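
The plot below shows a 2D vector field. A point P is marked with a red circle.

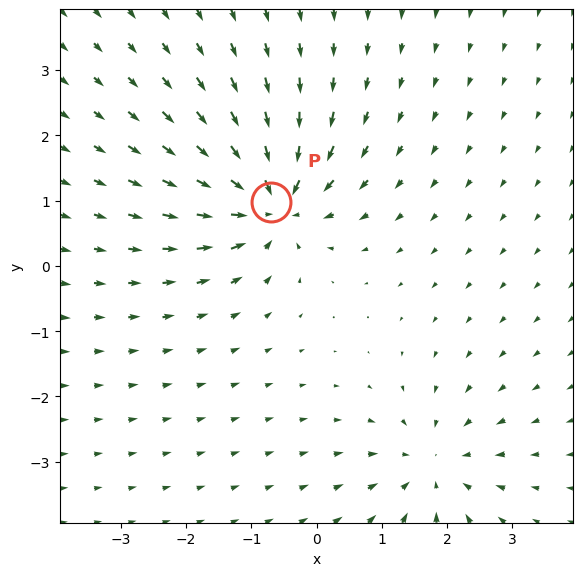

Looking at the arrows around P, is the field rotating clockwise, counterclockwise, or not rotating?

Near P at (-0.7, 1.0) the arrows show no circulation. The curl there is ≈0.

not rotating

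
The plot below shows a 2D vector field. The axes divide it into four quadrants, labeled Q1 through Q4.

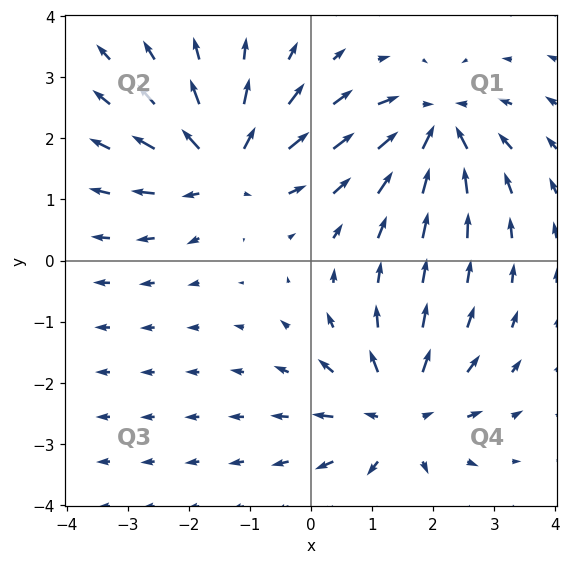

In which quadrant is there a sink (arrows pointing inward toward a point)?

Q1

The sink sits at approximately (2.1, 2.2), which lies in quadrant Q1. The divergence there is about -4, negative as expected for a sink.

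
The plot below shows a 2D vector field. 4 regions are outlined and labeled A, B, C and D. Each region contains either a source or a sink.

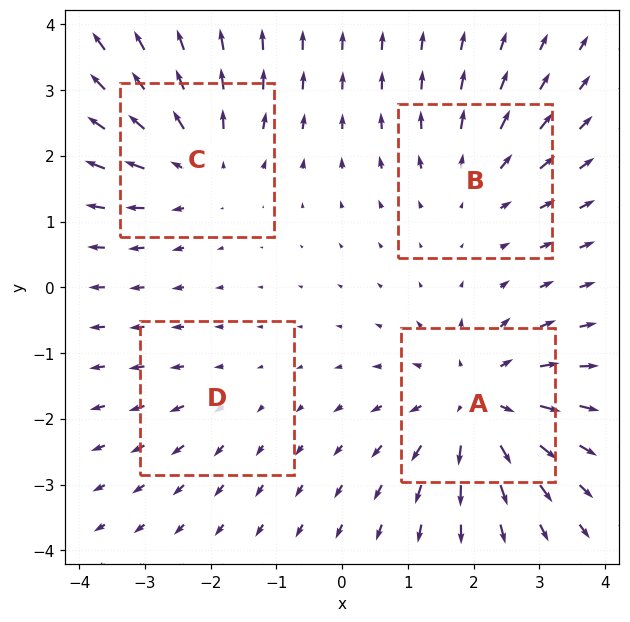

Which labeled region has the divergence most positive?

Divergence at each region's feature centre — A: about +6, B: about +3, C: about +5, D: about +2. Region A is most positive.

A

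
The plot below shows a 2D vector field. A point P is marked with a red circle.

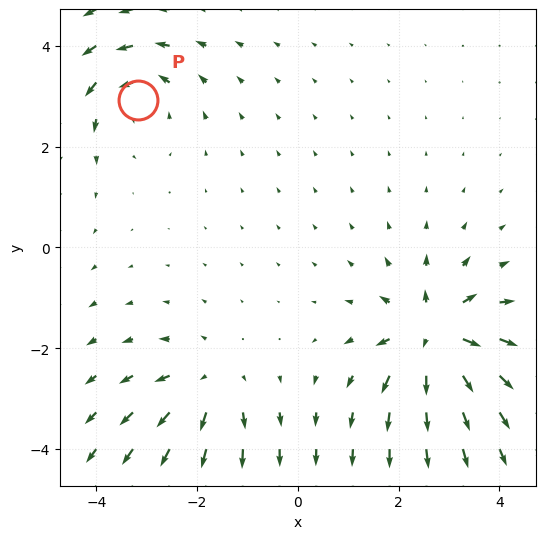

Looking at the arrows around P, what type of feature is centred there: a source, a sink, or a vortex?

At P (-3.2, 2.9) the arrows circulate counterclockwise. Divergence ≈0, curl about +3 — near-zero divergence with nonzero curl is a vortex.

vortex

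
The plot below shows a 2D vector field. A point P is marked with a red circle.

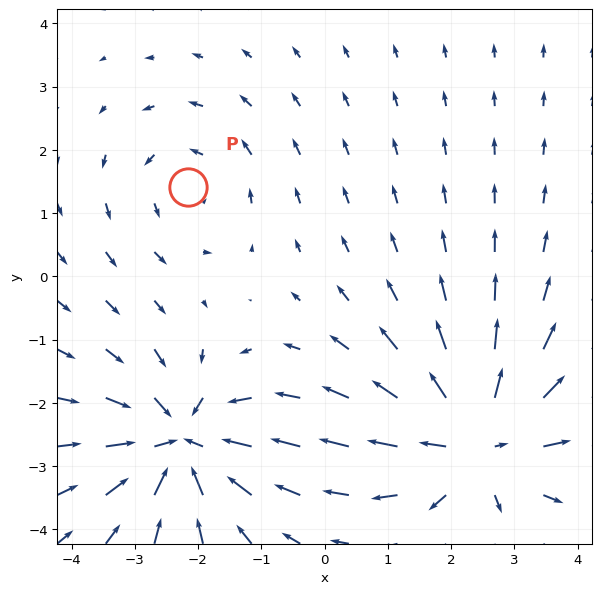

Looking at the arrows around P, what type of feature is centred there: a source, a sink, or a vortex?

vortex

At P (-2.2, 1.4) the arrows circulate counterclockwise. Divergence ≈0, curl about +3 — near-zero divergence with nonzero curl is a vortex.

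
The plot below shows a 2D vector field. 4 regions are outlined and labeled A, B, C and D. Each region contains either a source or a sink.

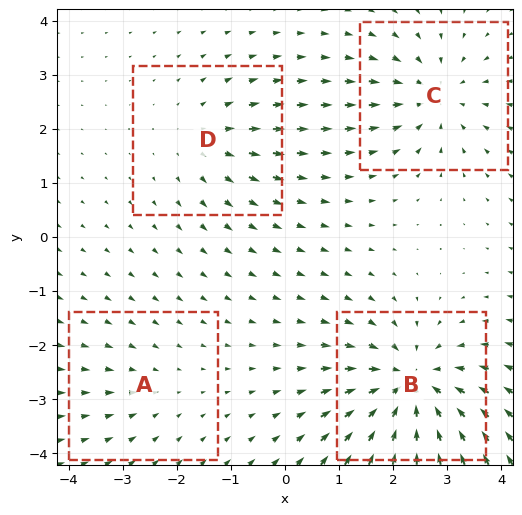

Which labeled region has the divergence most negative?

Divergence at each region's feature centre — A: about -2, B: about -7, C: about -5, D: about +3. Region B is most negative.

B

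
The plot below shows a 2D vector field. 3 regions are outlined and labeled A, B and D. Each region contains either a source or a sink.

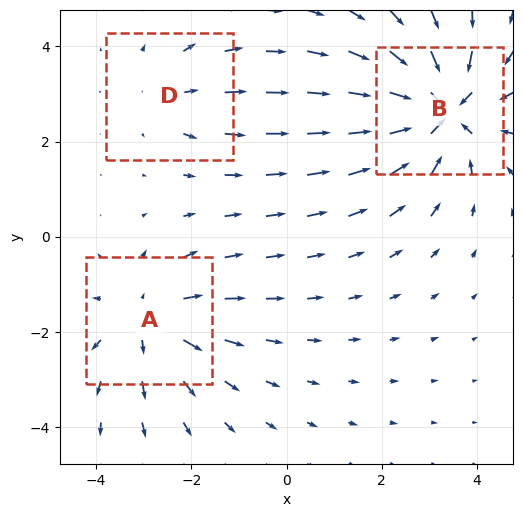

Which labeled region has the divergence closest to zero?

D

Divergence at each region's feature centre — A: about +3, B: about -4, D: about +2. Region D is closest to zero.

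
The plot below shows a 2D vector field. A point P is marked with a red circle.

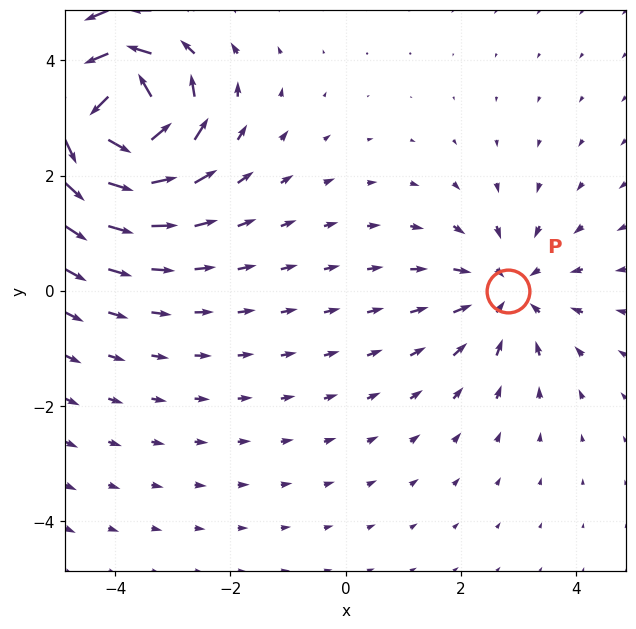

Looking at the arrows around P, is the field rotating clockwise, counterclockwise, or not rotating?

Near P at (2.8, -0.0) the arrows show no circulation. The curl there is ≈0.

not rotating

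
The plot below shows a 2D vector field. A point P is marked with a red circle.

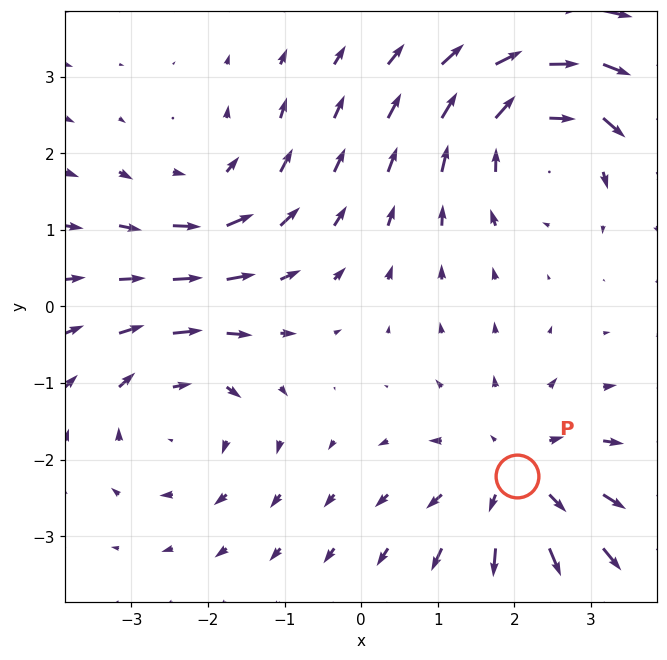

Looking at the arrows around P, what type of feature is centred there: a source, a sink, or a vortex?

source

At P (2.0, -2.2) the arrows spread outward. Divergence about +4, curl ≈0 — positive divergence with near-zero curl is a source.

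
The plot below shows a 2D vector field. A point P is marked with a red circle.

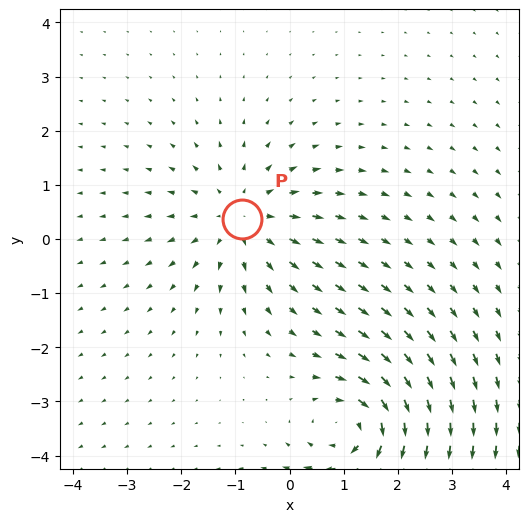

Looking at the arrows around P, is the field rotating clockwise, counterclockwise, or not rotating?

not rotating

Near P at (-0.9, 0.4) the arrows show no circulation. The curl there is ≈0.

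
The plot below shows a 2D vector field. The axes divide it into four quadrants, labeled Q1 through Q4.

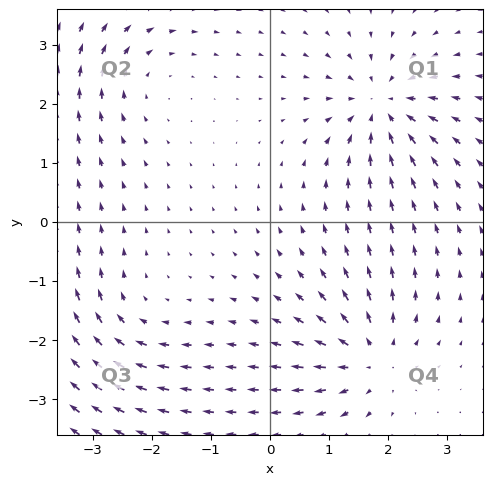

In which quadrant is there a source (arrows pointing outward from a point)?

The source sits at approximately (1.7, -2.3), which lies in quadrant Q4. The divergence there is about +6, positive as expected for a source.

Q4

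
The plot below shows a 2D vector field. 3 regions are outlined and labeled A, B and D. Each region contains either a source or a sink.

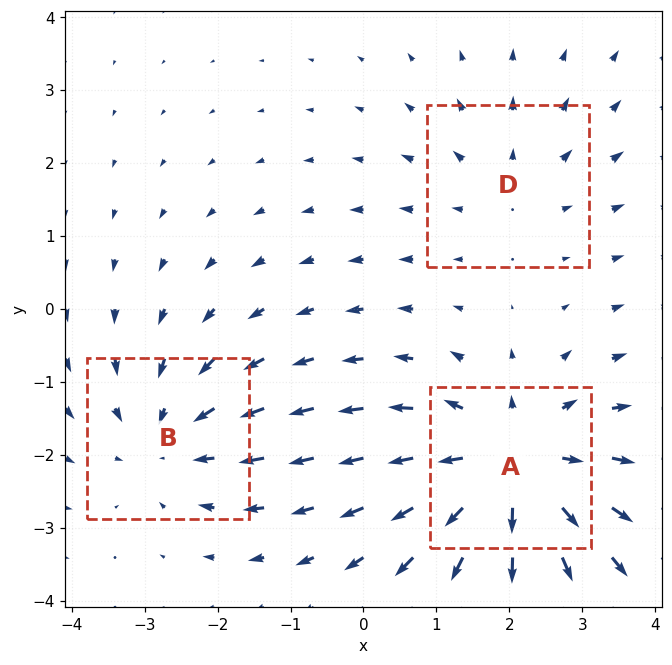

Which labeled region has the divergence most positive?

A

Divergence at each region's feature centre — A: about +4, B: about -3, D: about +2. Region A is most positive.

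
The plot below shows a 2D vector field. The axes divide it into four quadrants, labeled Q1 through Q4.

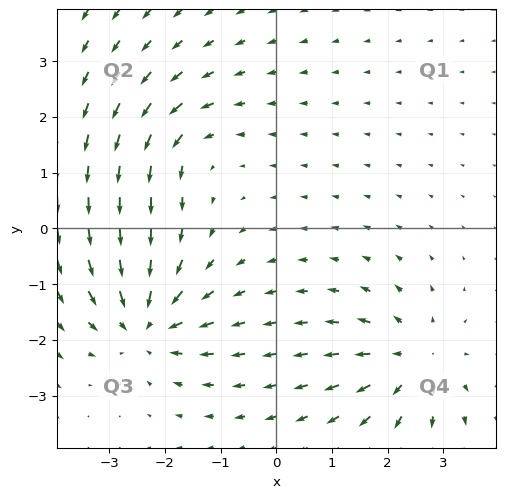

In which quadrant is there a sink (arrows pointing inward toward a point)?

The sink sits at approximately (-2.4, -1.7), which lies in quadrant Q3. The divergence there is about -5, negative as expected for a sink.

Q3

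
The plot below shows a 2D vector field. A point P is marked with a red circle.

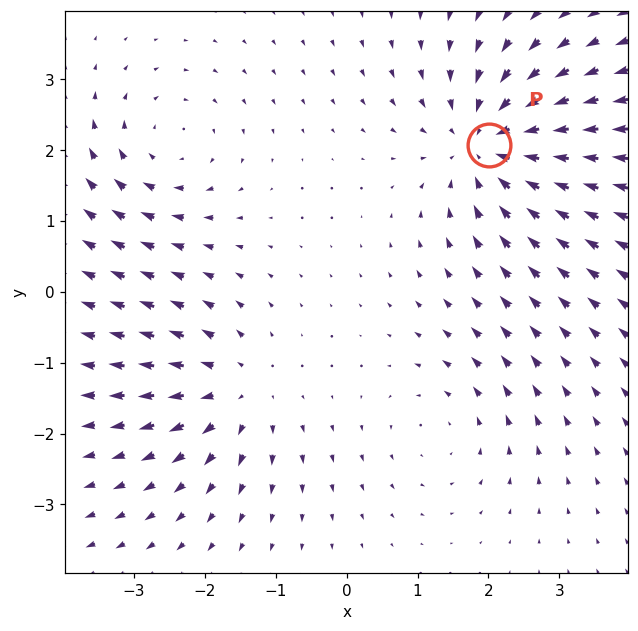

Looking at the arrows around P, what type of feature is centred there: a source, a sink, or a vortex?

sink

At P (2.0, 2.1) the arrows converge inward. Divergence about -5, curl ≈0 — negative divergence with near-zero curl is a sink.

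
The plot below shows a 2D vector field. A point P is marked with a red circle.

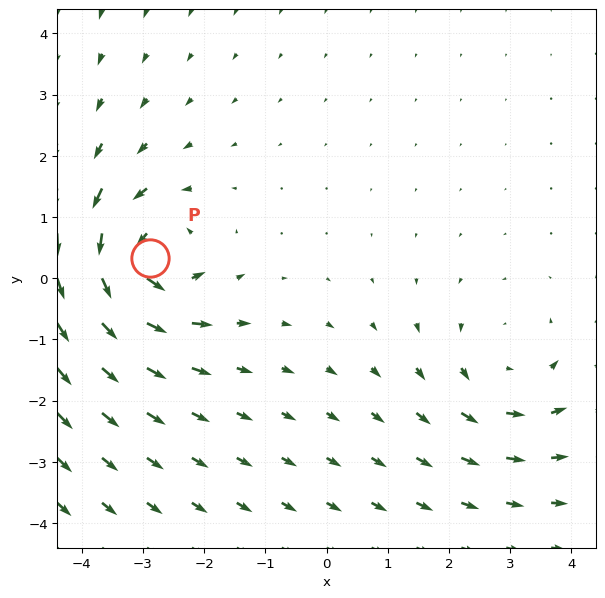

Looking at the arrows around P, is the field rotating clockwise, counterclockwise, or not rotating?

counterclockwise

Near P at (-2.9, 0.3) the arrows circulate counterclockwise. The curl (z-component) there is about +6; positive curl means counterclockwise rotation.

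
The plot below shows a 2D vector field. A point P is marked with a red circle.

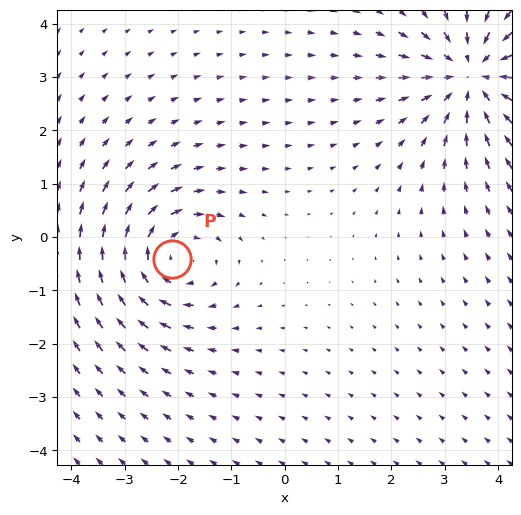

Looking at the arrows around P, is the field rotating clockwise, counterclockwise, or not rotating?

Near P at (-2.1, -0.4) the arrows circulate clockwise. The curl (z-component) there is about -4; negative curl means clockwise rotation.

clockwise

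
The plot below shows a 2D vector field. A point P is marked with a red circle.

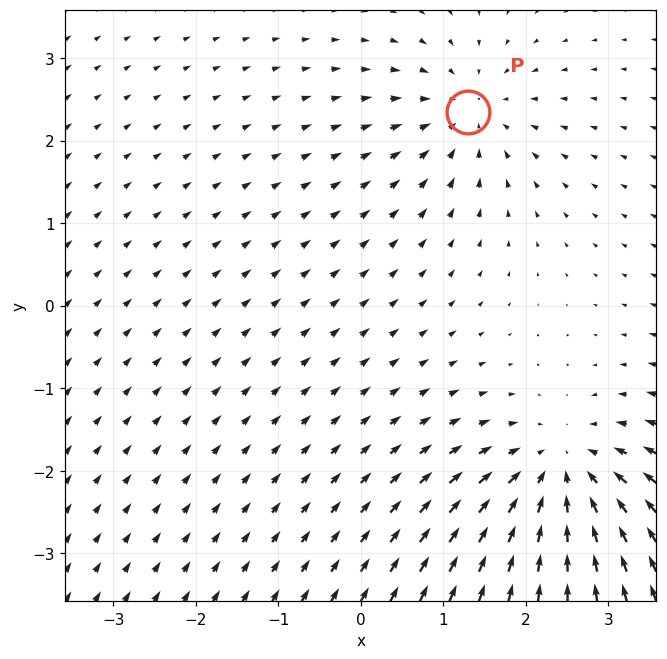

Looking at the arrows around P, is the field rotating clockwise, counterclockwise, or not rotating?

not rotating

Near P at (1.3, 2.3) the arrows show no circulation. The curl there is ≈0.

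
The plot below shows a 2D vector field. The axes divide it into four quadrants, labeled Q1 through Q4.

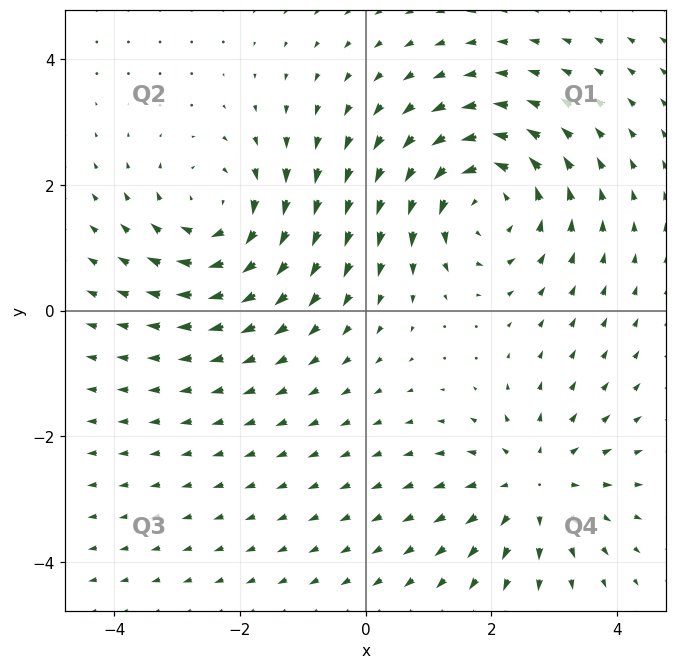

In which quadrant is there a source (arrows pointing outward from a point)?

The source sits at approximately (2.7, -2.8), which lies in quadrant Q4. The divergence there is about +4, positive as expected for a source.

Q4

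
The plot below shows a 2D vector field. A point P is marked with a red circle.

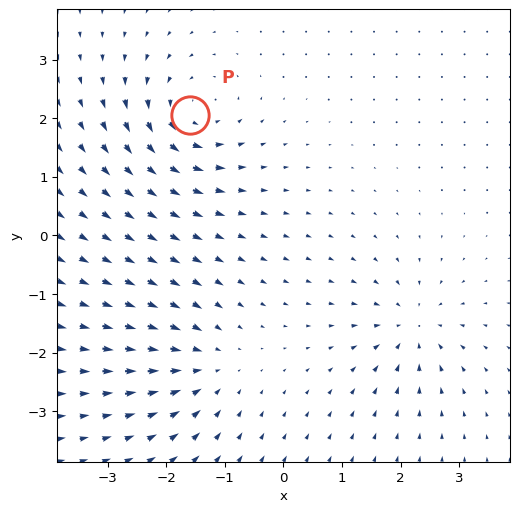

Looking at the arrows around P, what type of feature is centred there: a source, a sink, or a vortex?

vortex

At P (-1.6, 2.1) the arrows circulate counterclockwise. Divergence ≈0, curl about +6 — near-zero divergence with nonzero curl is a vortex.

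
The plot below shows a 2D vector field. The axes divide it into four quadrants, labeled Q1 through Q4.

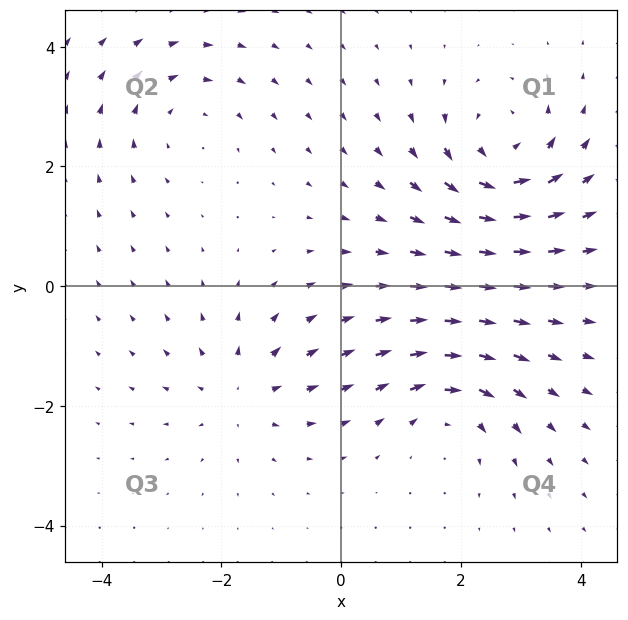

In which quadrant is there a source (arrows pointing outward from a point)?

The source sits at approximately (-1.6, -1.8), which lies in quadrant Q3. The divergence there is about +3, positive as expected for a source.

Q3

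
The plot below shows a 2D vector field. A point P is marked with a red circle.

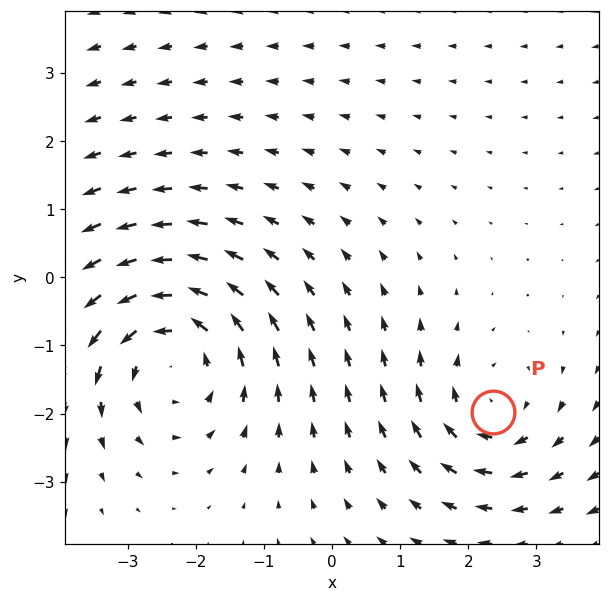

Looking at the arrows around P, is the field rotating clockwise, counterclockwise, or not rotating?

Near P at (2.4, -2.0) the arrows circulate clockwise. The curl (z-component) there is about -3; negative curl means clockwise rotation.

clockwise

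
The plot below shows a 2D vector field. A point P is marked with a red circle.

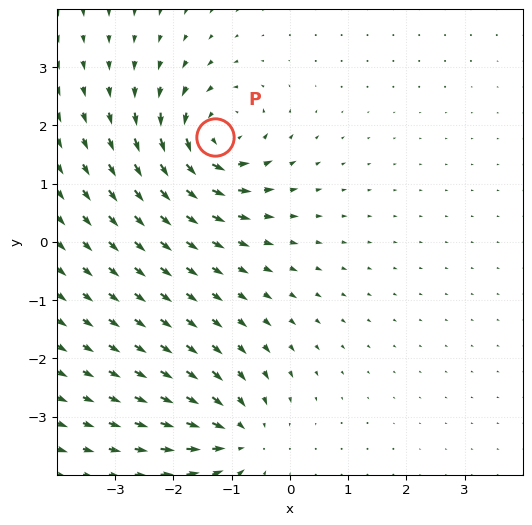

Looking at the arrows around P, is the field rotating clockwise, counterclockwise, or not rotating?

counterclockwise

Near P at (-1.3, 1.8) the arrows circulate counterclockwise. The curl (z-component) there is about +4; positive curl means counterclockwise rotation.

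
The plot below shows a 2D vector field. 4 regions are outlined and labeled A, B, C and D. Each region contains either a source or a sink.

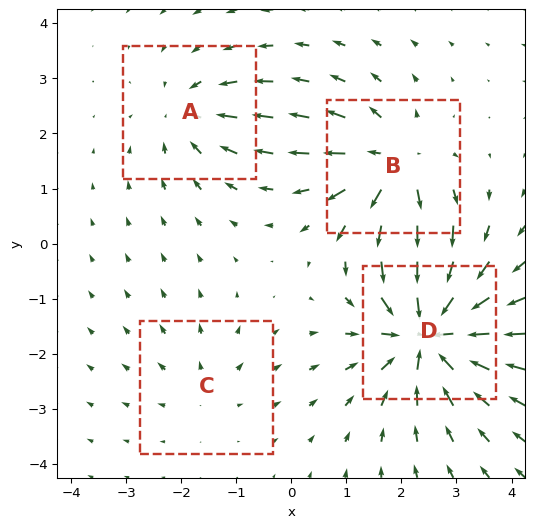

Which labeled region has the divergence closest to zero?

Divergence at each region's feature centre — A: about -4, B: about +6, C: about +2, D: about -8. Region C is closest to zero.

C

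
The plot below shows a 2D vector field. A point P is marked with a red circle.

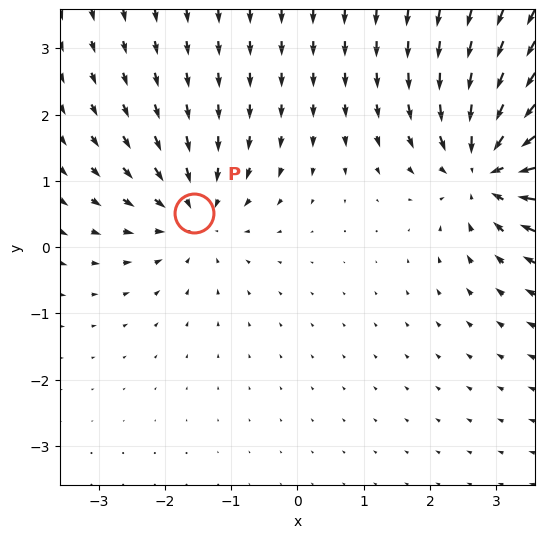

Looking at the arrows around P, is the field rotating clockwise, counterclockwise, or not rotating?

Near P at (-1.6, 0.5) the arrows show no circulation. The curl there is ≈0.

not rotating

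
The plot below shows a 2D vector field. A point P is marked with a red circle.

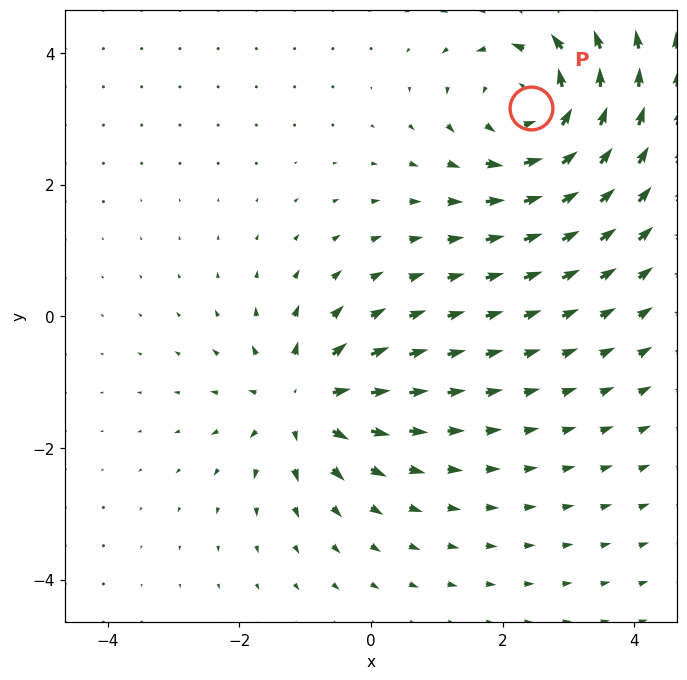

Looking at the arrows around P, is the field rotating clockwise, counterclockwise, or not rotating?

counterclockwise

Near P at (2.4, 3.2) the arrows circulate counterclockwise. The curl (z-component) there is about +3; positive curl means counterclockwise rotation.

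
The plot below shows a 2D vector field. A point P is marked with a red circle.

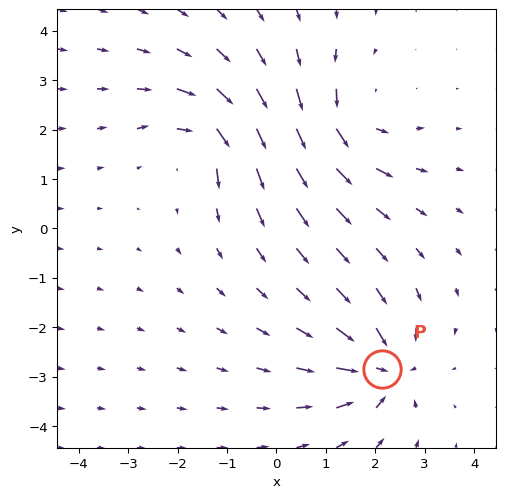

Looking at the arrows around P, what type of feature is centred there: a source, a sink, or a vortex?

sink

At P (2.1, -2.8) the arrows converge inward. Divergence about -5, curl ≈0 — negative divergence with near-zero curl is a sink.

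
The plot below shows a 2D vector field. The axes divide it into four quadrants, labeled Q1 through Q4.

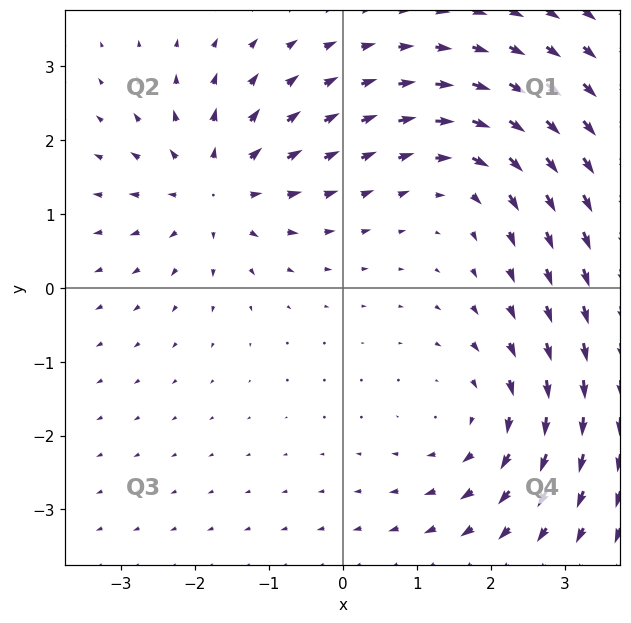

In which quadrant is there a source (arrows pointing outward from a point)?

Q2

The source sits at approximately (-1.7, 1.3), which lies in quadrant Q2. The divergence there is about +4, positive as expected for a source.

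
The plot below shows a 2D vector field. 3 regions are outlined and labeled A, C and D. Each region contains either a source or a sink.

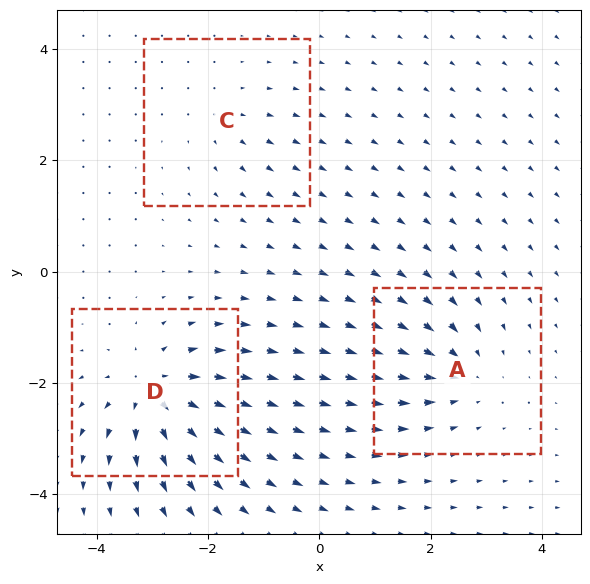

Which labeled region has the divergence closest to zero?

Divergence at each region's feature centre — A: about -4, C: about +2, D: about +6. Region C is closest to zero.

C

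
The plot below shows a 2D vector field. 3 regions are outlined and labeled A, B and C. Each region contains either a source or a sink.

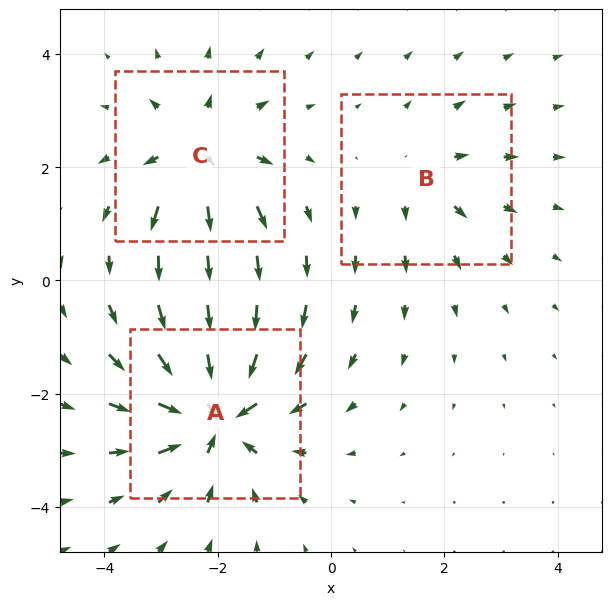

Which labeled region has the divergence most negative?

A

Divergence at each region's feature centre — A: about -5, B: about +2, C: about +4. Region A is most negative.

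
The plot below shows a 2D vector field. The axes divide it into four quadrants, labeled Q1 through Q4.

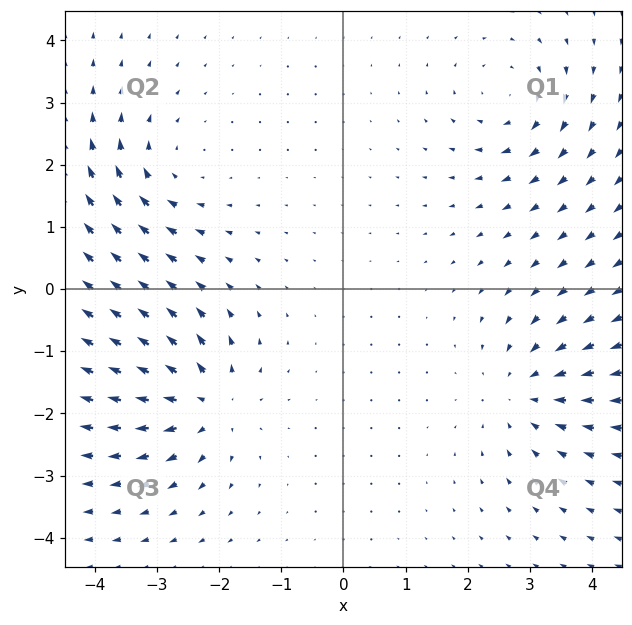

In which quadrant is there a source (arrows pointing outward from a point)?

Q3

The source sits at approximately (-2.2, -1.8), which lies in quadrant Q3. The divergence there is about +6, positive as expected for a source.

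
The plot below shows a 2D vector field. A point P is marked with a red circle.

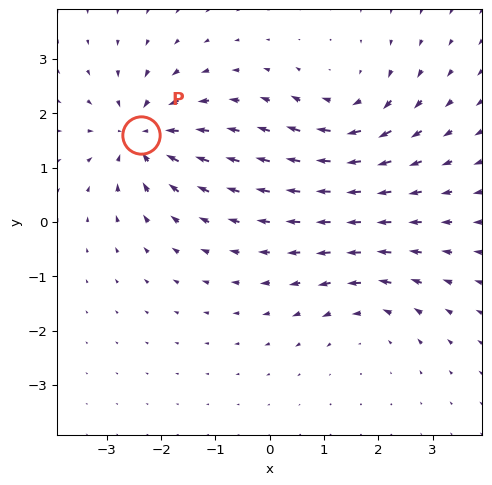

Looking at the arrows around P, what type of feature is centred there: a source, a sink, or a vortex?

At P (-2.4, 1.6) the arrows converge inward. Divergence about -5, curl ≈0 — negative divergence with near-zero curl is a sink.

sink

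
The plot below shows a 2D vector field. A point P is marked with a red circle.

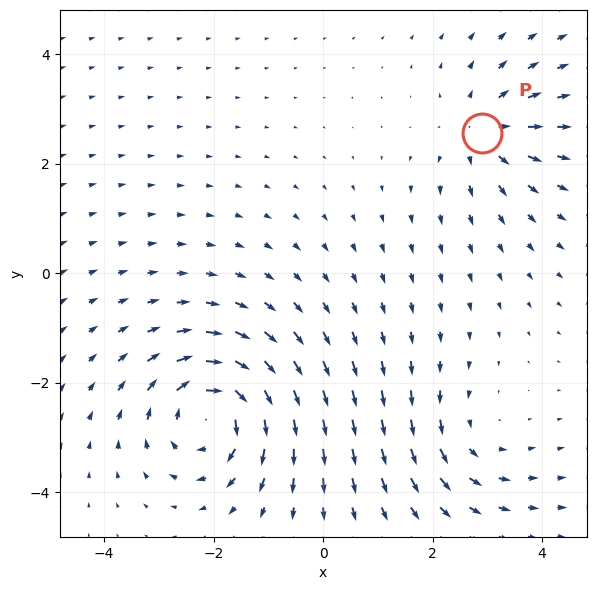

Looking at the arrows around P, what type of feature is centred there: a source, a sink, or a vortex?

source

At P (2.9, 2.6) the arrows spread outward. Divergence about +4, curl ≈0 — positive divergence with near-zero curl is a source.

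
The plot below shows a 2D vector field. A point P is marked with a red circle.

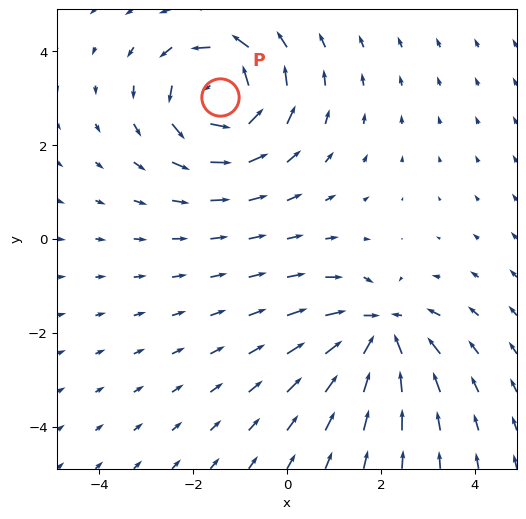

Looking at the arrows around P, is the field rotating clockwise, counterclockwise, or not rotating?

Near P at (-1.4, 3.0) the arrows circulate counterclockwise. The curl (z-component) there is about +5; positive curl means counterclockwise rotation.

counterclockwise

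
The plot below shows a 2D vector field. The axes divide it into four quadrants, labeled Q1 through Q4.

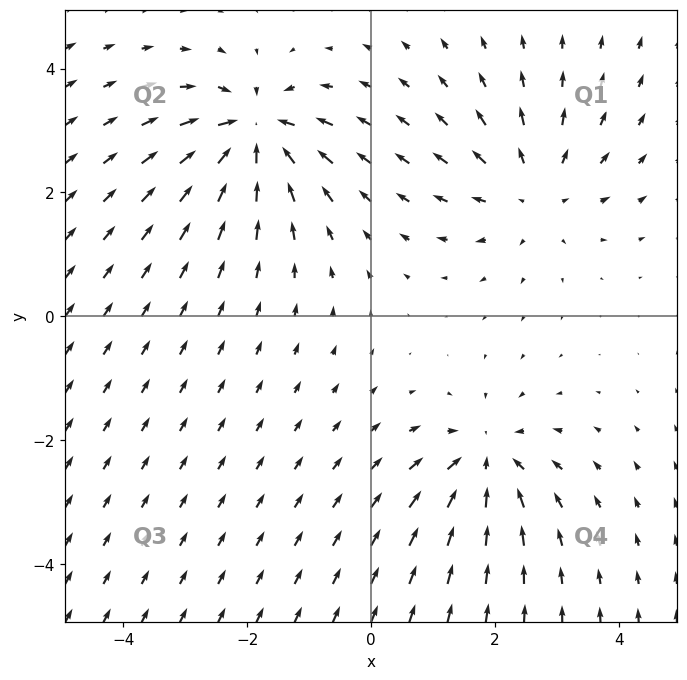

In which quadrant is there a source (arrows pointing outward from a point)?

Q1

The source sits at approximately (2.6, 2.0), which lies in quadrant Q1. The divergence there is about +3, positive as expected for a source.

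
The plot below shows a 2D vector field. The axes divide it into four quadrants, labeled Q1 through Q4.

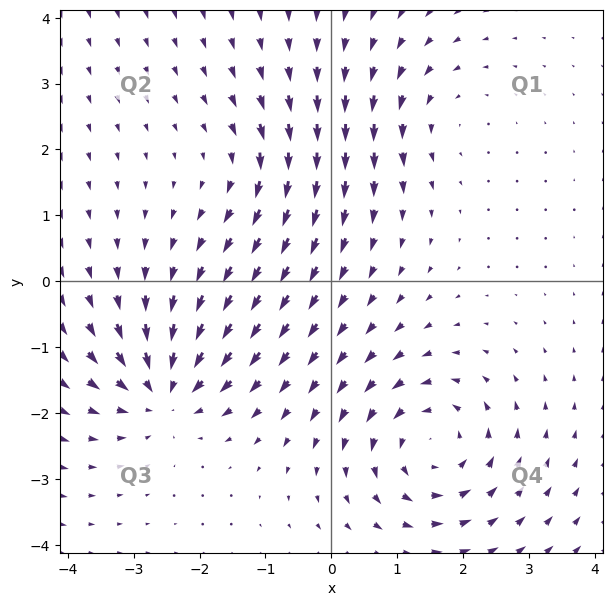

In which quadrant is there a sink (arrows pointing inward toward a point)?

Q3

The sink sits at approximately (-2.5, -1.7), which lies in quadrant Q3. The divergence there is about -6, negative as expected for a sink.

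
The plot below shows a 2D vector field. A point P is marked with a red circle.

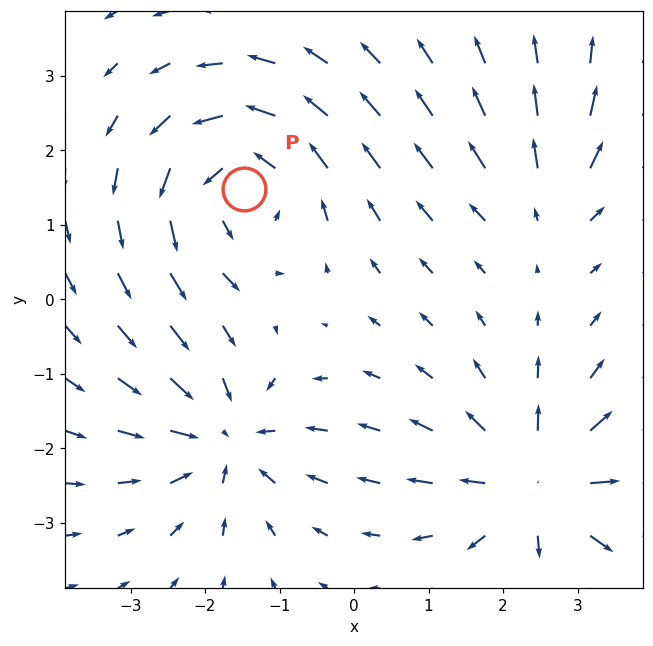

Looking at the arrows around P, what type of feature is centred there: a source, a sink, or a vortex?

At P (-1.5, 1.5) the arrows circulate counterclockwise. Divergence ≈0, curl about +4 — near-zero divergence with nonzero curl is a vortex.

vortex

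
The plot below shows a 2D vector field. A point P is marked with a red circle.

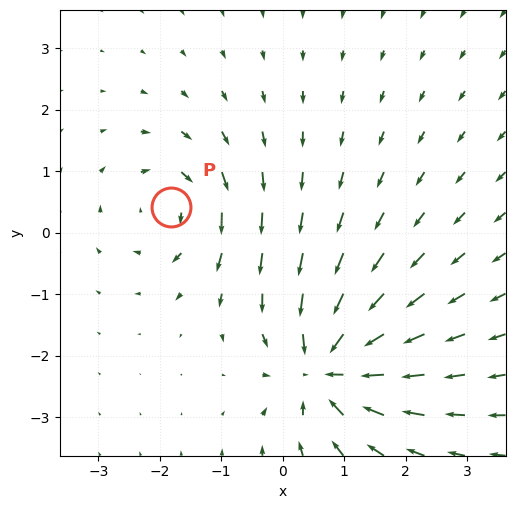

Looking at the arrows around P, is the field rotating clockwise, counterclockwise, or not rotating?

Near P at (-1.8, 0.4) the arrows circulate clockwise. The curl (z-component) there is about -4; negative curl means clockwise rotation.

clockwise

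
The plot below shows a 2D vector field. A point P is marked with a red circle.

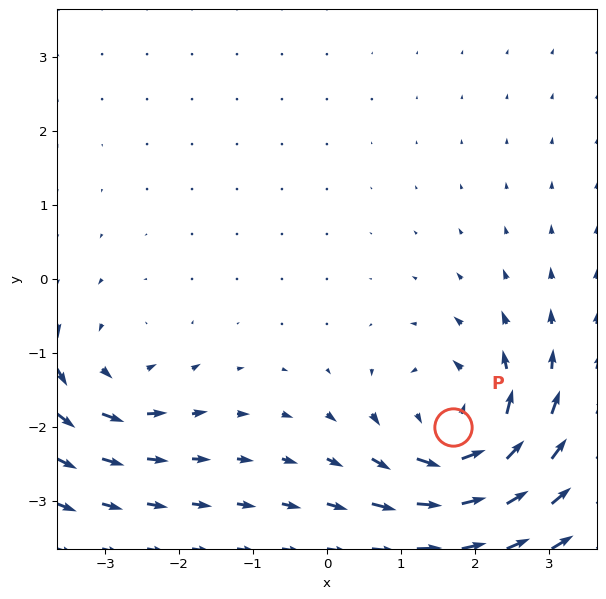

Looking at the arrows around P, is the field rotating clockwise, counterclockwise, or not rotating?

Near P at (1.7, -2.0) the arrows circulate counterclockwise. The curl (z-component) there is about +6; positive curl means counterclockwise rotation.

counterclockwise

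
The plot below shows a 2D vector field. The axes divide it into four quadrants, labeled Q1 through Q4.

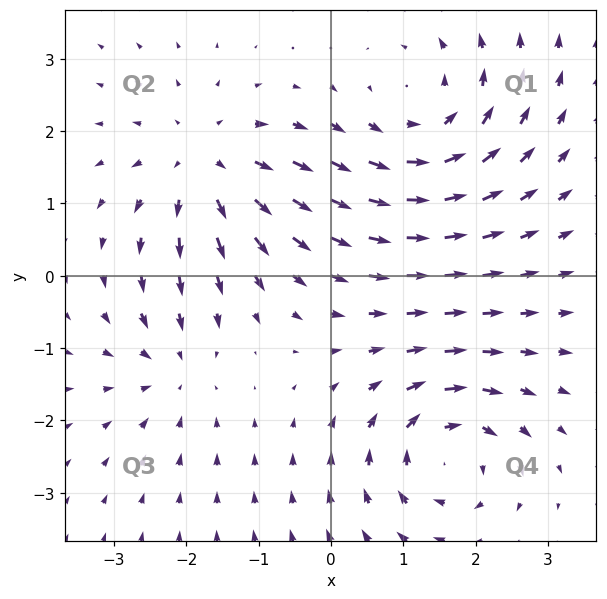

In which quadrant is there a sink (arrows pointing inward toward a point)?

Q3

The sink sits at approximately (-2.2, -1.3), which lies in quadrant Q3. The divergence there is about -3, negative as expected for a sink.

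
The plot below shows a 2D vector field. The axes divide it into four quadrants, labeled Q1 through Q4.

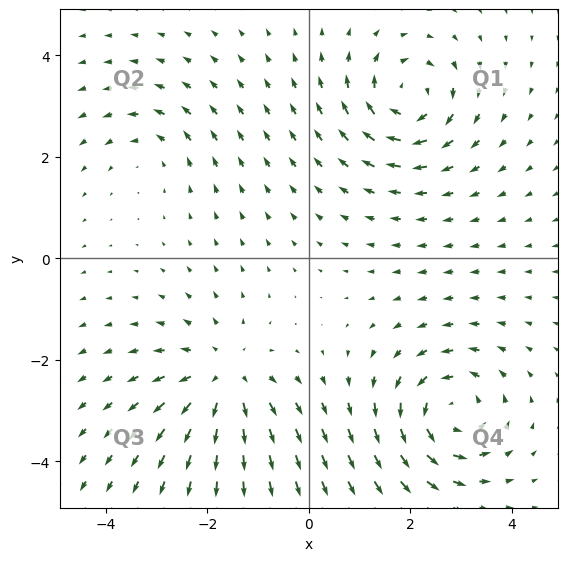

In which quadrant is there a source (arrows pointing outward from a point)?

The source sits at approximately (-1.7, -2.3), which lies in quadrant Q3. The divergence there is about +4, positive as expected for a source.

Q3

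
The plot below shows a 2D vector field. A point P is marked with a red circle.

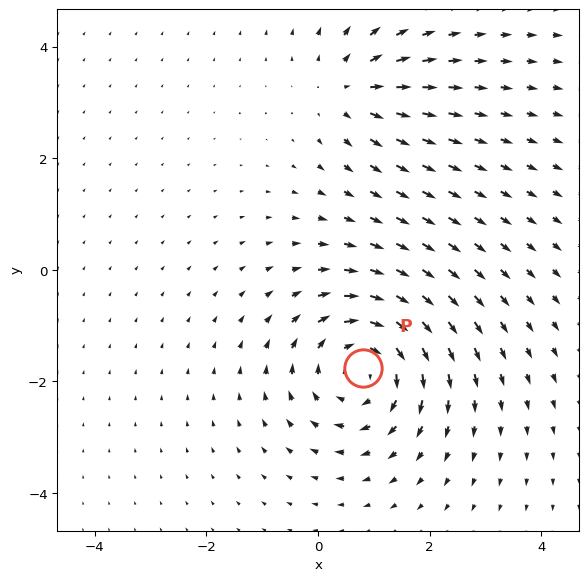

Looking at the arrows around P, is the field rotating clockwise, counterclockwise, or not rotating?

Near P at (0.8, -1.8) the arrows circulate clockwise. The curl (z-component) there is about -4; negative curl means clockwise rotation.

clockwise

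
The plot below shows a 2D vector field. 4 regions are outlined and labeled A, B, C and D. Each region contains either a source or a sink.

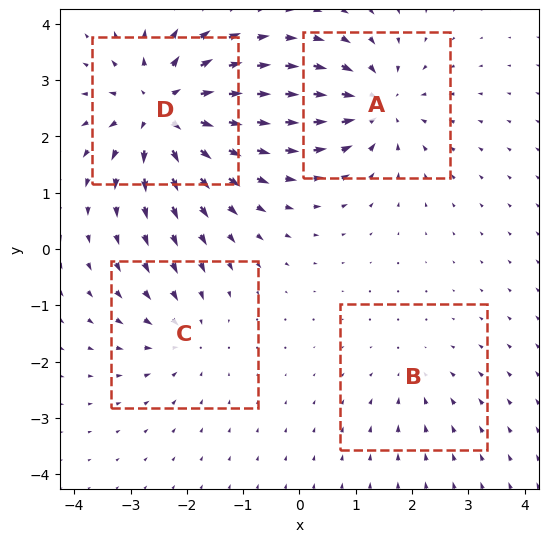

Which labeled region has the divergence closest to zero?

B

Divergence at each region's feature centre — A: about -5, B: about -2, C: about -3, D: about +7. Region B is closest to zero.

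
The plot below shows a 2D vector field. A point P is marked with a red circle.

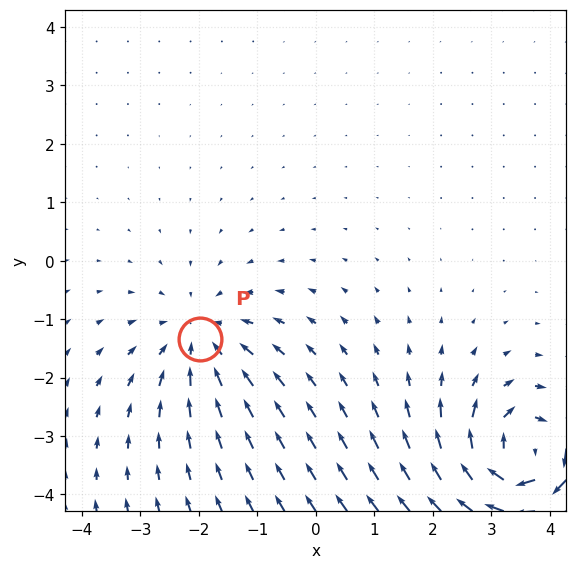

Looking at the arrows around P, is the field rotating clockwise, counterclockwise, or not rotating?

Near P at (-2.0, -1.3) the arrows show no circulation. The curl there is ≈0.

not rotating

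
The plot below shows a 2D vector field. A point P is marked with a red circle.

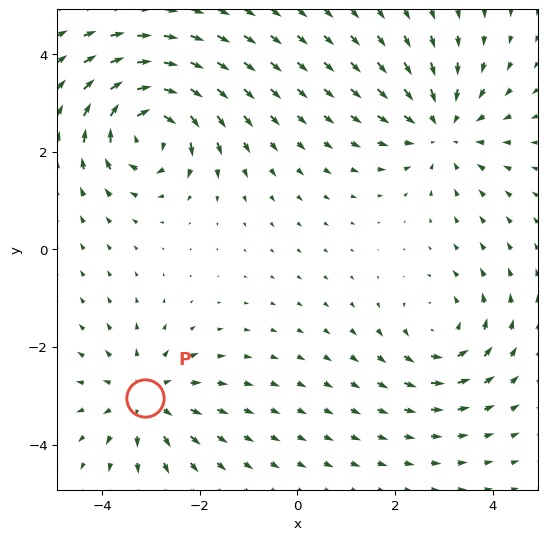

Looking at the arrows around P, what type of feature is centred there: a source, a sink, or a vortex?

At P (-3.1, -3.0) the arrows spread outward. Divergence about +4, curl ≈0 — positive divergence with near-zero curl is a source.

source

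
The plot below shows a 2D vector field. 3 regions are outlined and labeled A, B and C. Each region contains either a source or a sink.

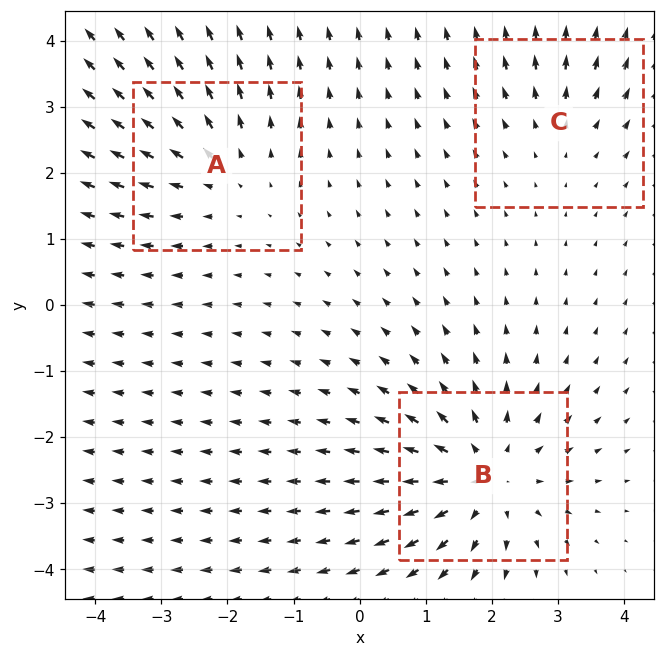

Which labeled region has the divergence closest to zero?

Divergence at each region's feature centre — A: about +3, B: about +5, C: about +2. Region C is closest to zero.

C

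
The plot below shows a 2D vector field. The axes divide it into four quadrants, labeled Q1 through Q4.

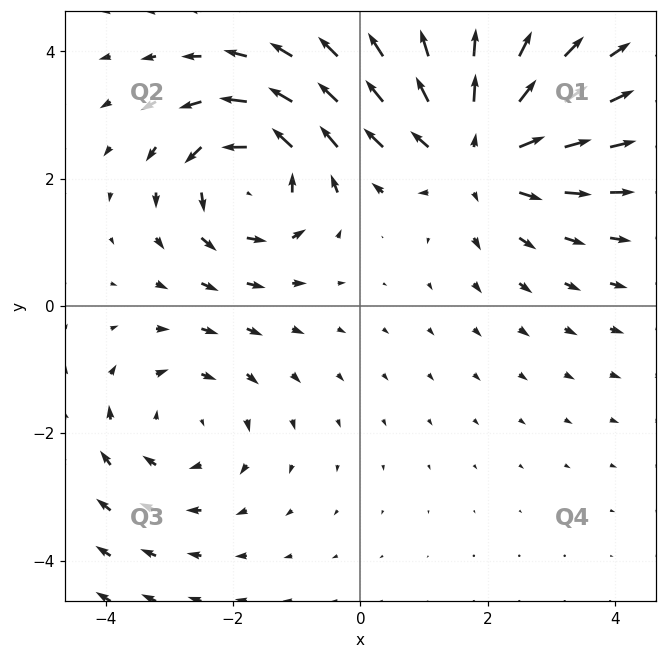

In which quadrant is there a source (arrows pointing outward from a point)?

The source sits at approximately (1.9, 2.4), which lies in quadrant Q1. The divergence there is about +4, positive as expected for a source.

Q1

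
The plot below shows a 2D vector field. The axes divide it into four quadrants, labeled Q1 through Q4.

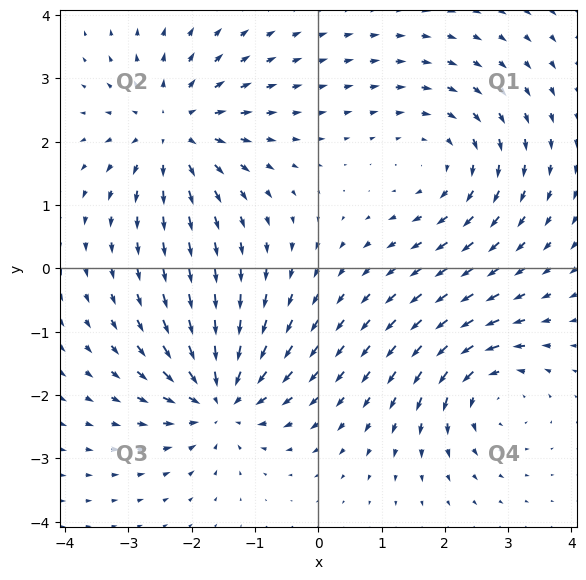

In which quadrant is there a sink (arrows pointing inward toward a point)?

The sink sits at approximately (-1.5, -2.1), which lies in quadrant Q3. The divergence there is about -5, negative as expected for a sink.

Q3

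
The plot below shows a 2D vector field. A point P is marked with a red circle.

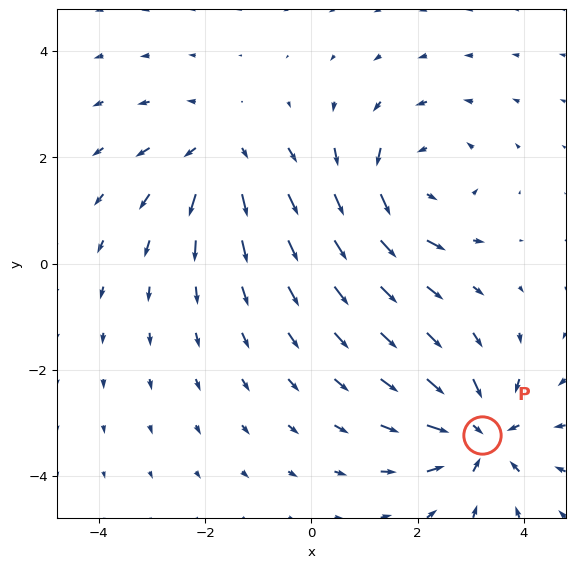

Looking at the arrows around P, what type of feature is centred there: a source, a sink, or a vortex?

sink

At P (3.2, -3.2) the arrows converge inward. Divergence about -4, curl ≈0 — negative divergence with near-zero curl is a sink.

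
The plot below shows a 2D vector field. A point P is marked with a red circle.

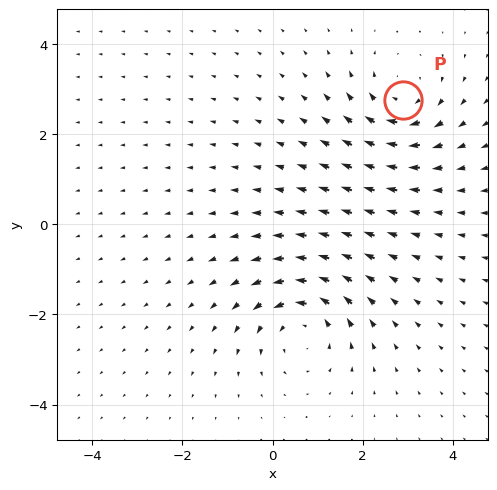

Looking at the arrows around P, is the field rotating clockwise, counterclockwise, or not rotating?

Near P at (2.9, 2.8) the arrows circulate clockwise. The curl (z-component) there is about -5; negative curl means clockwise rotation.

clockwise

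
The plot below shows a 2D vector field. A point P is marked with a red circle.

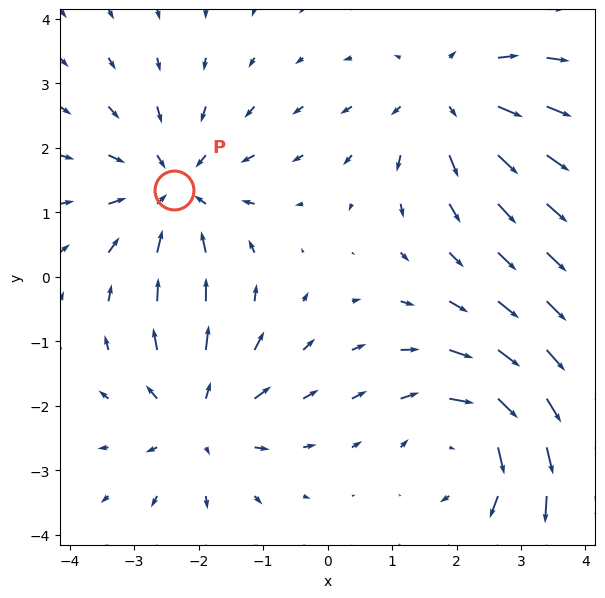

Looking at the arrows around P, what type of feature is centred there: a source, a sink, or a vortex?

At P (-2.4, 1.3) the arrows converge inward. Divergence about -4, curl ≈0 — negative divergence with near-zero curl is a sink.

sink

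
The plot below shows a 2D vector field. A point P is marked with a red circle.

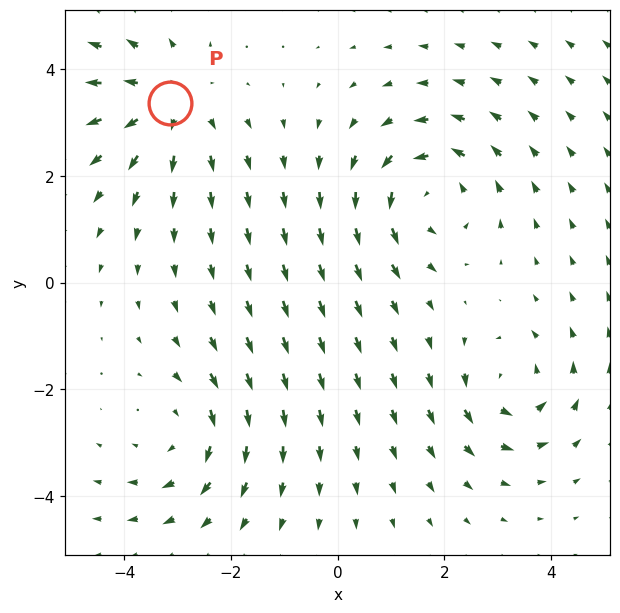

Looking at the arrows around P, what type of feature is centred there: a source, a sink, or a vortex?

At P (-3.1, 3.4) the arrows spread outward. Divergence about +3, curl ≈0 — positive divergence with near-zero curl is a source.

source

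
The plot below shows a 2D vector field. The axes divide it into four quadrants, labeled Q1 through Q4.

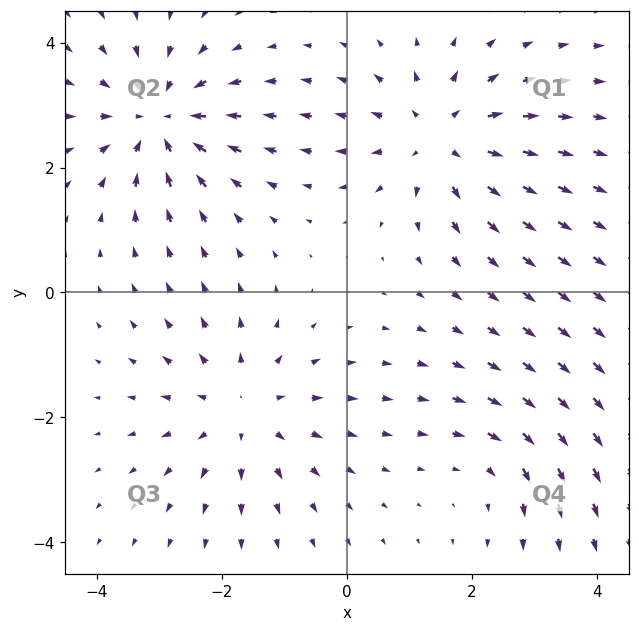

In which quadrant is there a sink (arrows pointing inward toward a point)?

Q2

The sink sits at approximately (-3.0, 2.8), which lies in quadrant Q2. The divergence there is about -6, negative as expected for a sink.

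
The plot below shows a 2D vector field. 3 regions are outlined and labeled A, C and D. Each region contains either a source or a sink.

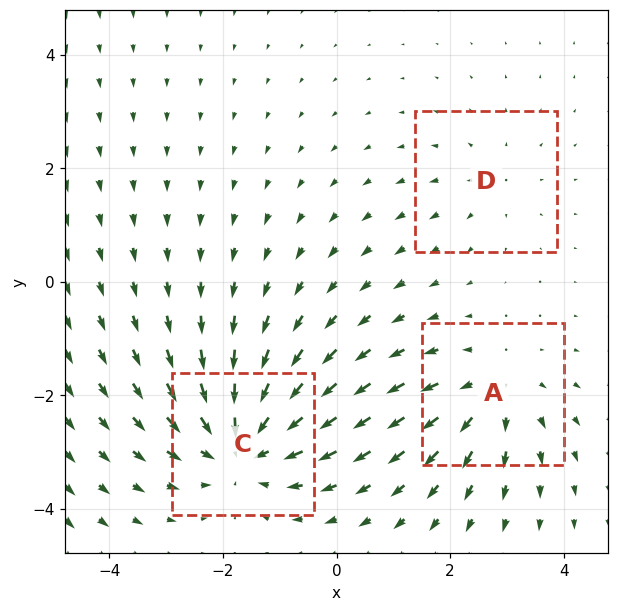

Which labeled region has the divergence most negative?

Divergence at each region's feature centre — A: about +3, C: about -5, D: about +2. Region C is most negative.

C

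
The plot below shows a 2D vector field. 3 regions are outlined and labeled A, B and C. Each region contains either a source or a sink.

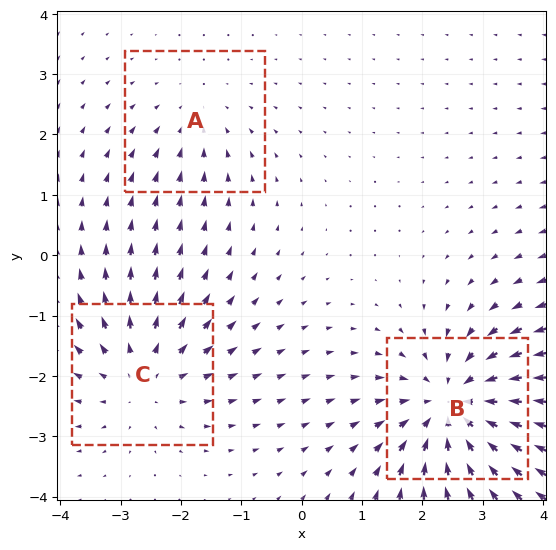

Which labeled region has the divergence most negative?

B

Divergence at each region's feature centre — A: about -2, B: about -4, C: about +3. Region B is most negative.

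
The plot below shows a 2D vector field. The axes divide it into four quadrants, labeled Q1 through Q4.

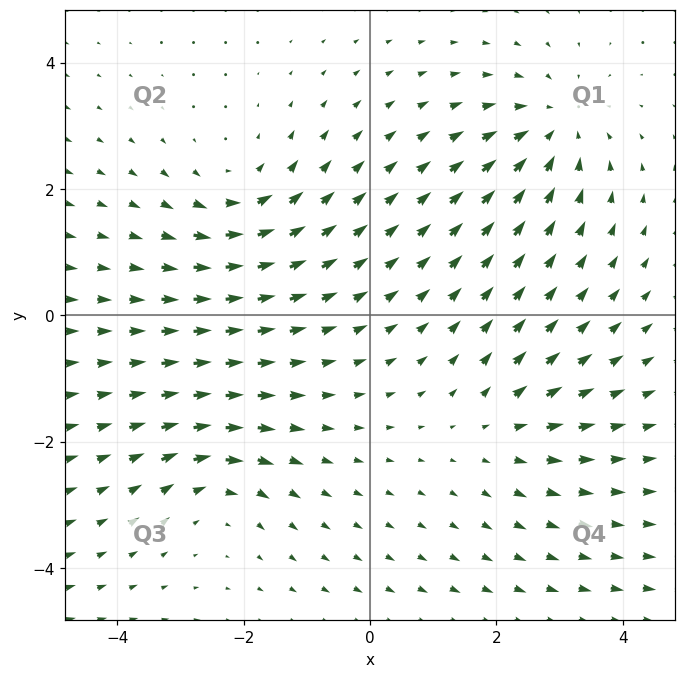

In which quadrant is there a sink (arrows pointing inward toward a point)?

The sink sits at approximately (2.9, 3.0), which lies in quadrant Q1. The divergence there is about -4, negative as expected for a sink.

Q1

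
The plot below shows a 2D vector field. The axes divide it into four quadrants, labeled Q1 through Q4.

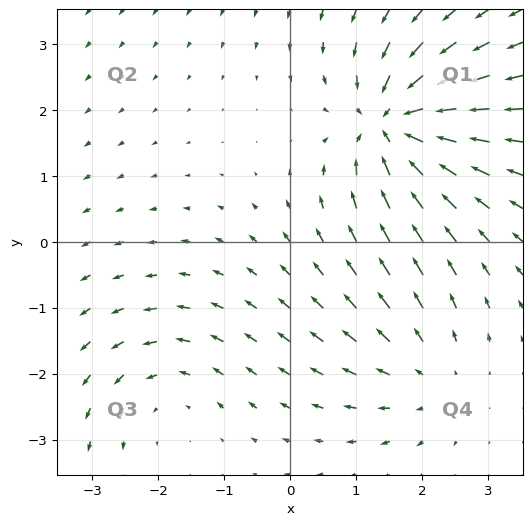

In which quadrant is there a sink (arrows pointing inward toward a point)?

The sink sits at approximately (1.6, 1.8), which lies in quadrant Q1. The divergence there is about -6, negative as expected for a sink.

Q1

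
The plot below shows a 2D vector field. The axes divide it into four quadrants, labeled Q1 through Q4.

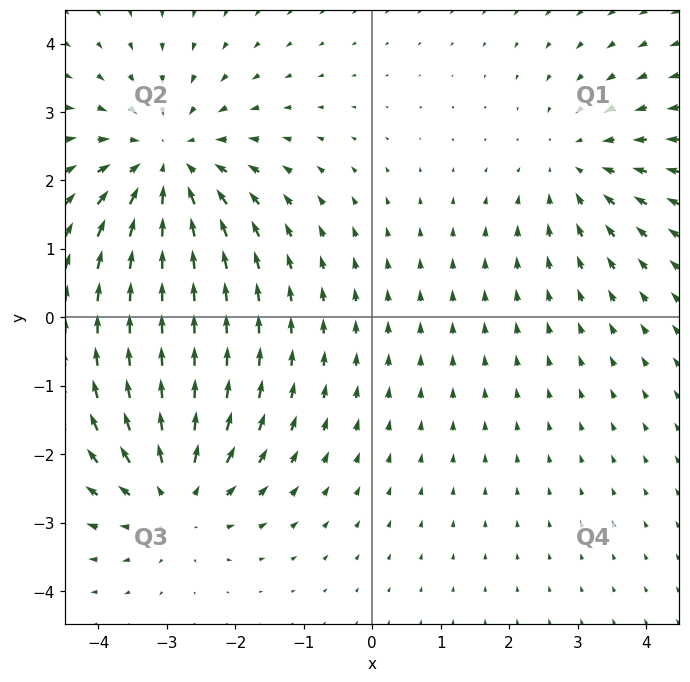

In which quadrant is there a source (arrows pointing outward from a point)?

The source sits at approximately (-2.9, -2.6), which lies in quadrant Q3. The divergence there is about +3, positive as expected for a source.

Q3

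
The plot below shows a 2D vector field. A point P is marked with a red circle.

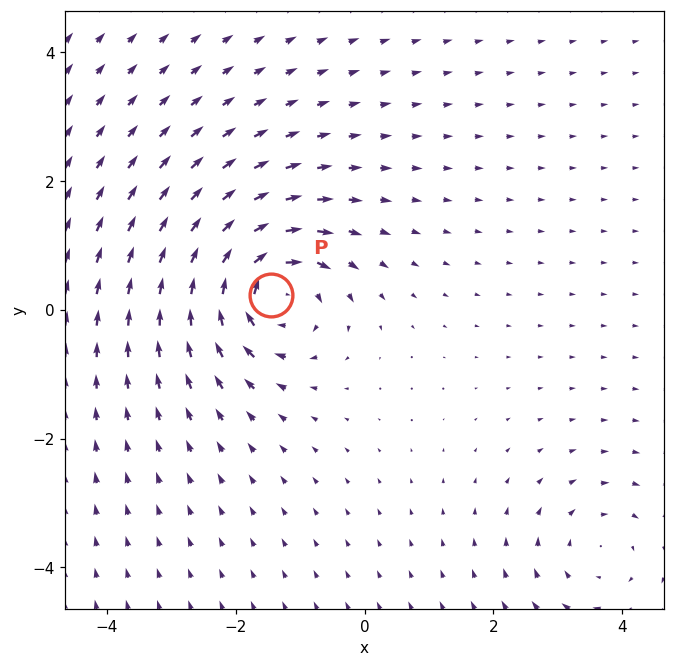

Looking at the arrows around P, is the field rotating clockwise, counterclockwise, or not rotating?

Near P at (-1.5, 0.2) the arrows circulate clockwise. The curl (z-component) there is about -6; negative curl means clockwise rotation.

clockwise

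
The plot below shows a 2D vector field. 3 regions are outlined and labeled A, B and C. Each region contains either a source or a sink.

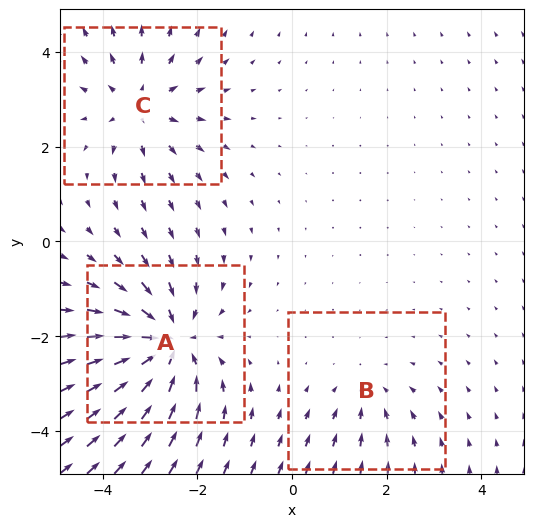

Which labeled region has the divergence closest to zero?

Divergence at each region's feature centre — A: about -5, B: about -2, C: about +3. Region B is closest to zero.

B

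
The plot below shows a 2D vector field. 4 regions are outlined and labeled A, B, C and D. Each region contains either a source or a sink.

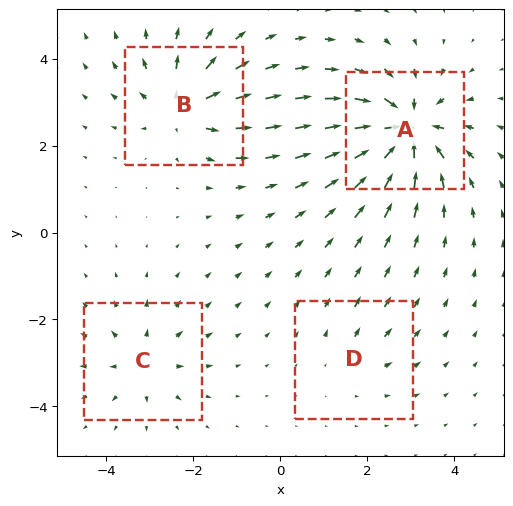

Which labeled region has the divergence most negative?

Divergence at each region's feature centre — A: about -9, B: about +6, C: about +4, D: about +2. Region A is most negative.

A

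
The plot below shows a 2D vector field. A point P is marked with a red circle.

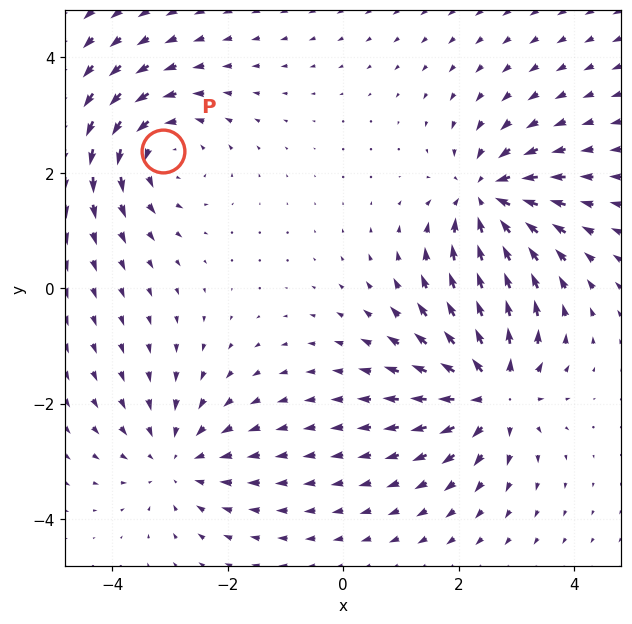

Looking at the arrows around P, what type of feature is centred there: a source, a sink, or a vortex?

vortex

At P (-3.1, 2.4) the arrows circulate counterclockwise. Divergence ≈0, curl about +4 — near-zero divergence with nonzero curl is a vortex.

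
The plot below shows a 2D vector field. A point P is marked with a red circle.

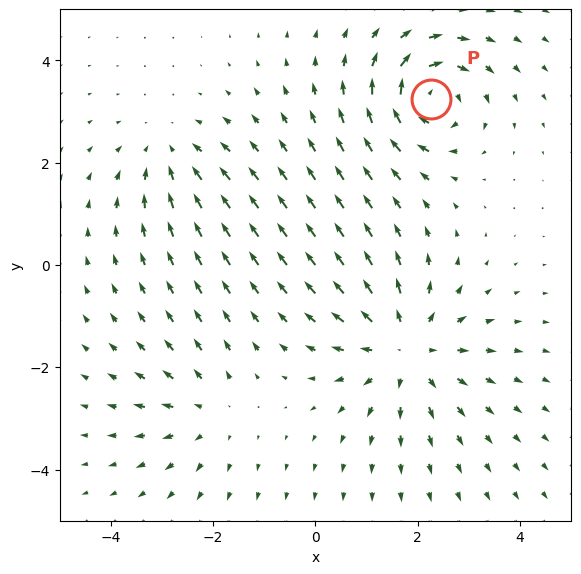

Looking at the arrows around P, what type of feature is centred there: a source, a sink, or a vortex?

vortex

At P (2.3, 3.2) the arrows circulate clockwise. Divergence ≈0, curl about -6 — near-zero divergence with nonzero curl is a vortex.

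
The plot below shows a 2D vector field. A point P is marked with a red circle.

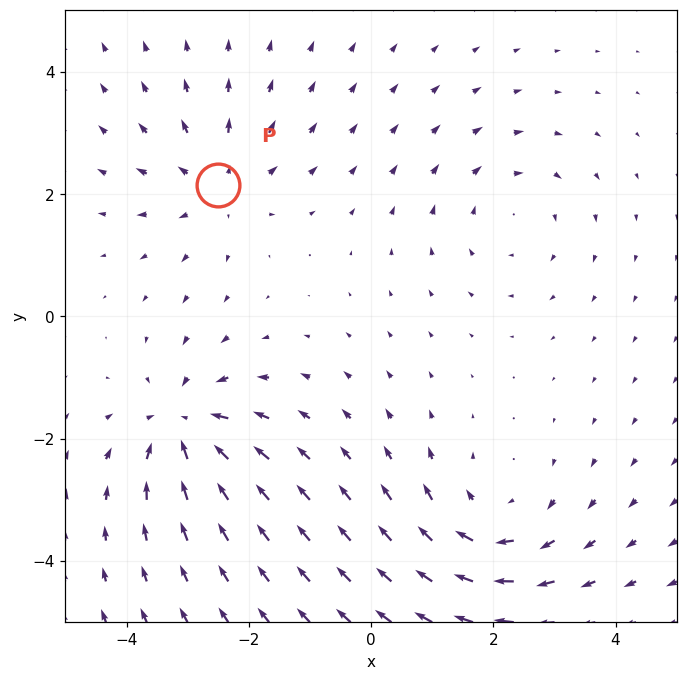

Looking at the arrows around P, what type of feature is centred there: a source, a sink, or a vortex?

At P (-2.5, 2.2) the arrows spread outward. Divergence about +3, curl ≈0 — positive divergence with near-zero curl is a source.

source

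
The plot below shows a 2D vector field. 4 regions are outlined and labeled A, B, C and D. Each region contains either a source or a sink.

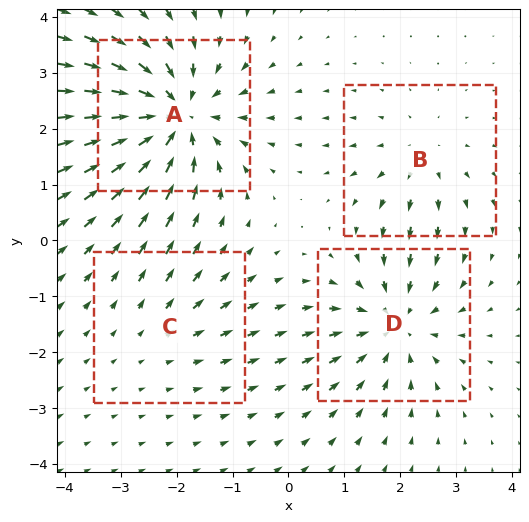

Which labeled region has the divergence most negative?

A

Divergence at each region's feature centre — A: about -7, B: about +3, C: about +2, D: about -5. Region A is most negative.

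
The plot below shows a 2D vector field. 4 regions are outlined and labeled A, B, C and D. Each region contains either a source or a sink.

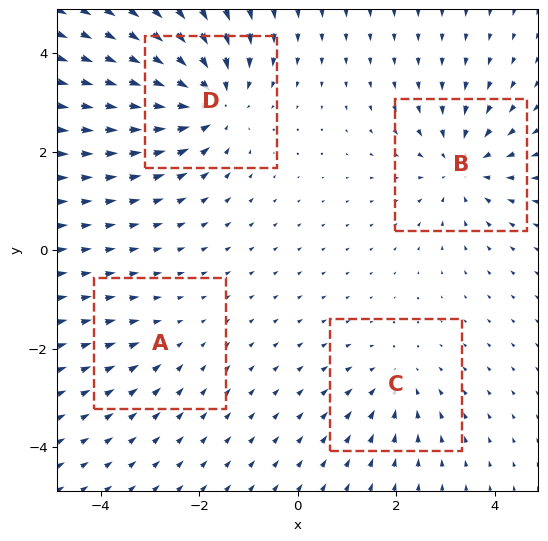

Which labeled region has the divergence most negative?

D

Divergence at each region's feature centre — A: about -2, B: about -5, C: about -3, D: about -6. Region D is most negative.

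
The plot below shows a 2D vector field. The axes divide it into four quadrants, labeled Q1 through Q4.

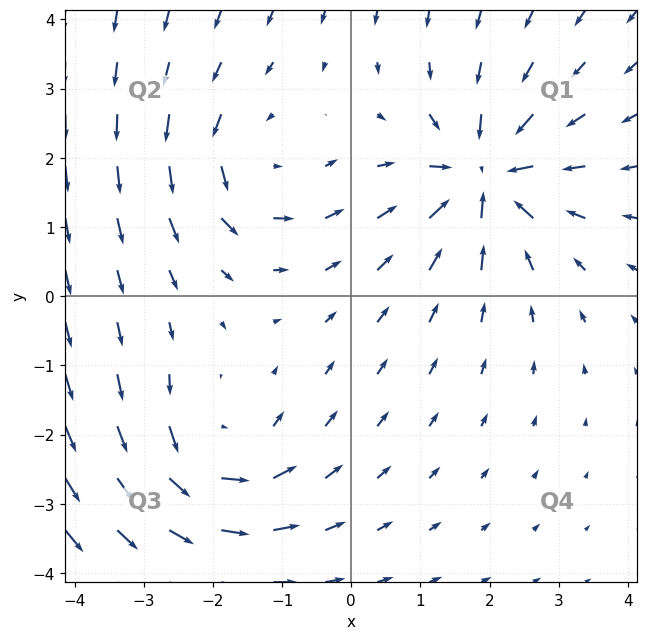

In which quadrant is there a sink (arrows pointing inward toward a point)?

Q1

The sink sits at approximately (1.9, 1.7), which lies in quadrant Q1. The divergence there is about -7, negative as expected for a sink.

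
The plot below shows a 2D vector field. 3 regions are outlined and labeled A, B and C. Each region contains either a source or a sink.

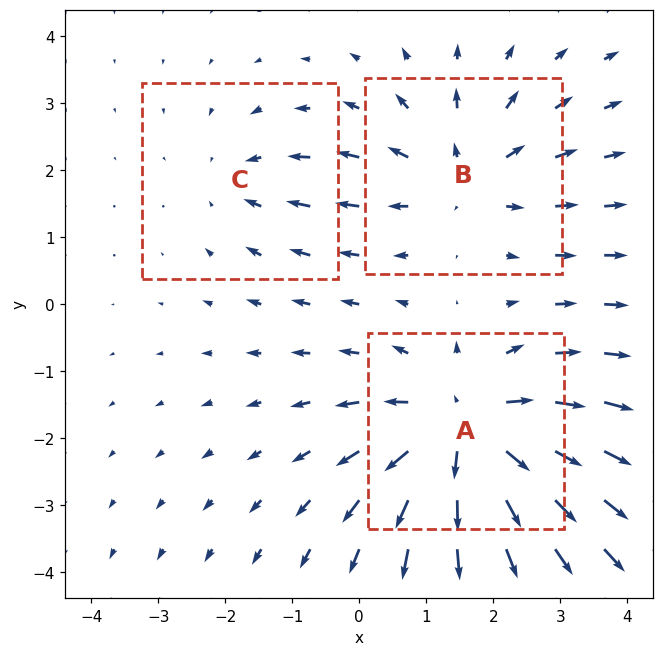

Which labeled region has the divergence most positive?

Divergence at each region's feature centre — A: about +5, B: about +3, C: about -2. Region A is most positive.

A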